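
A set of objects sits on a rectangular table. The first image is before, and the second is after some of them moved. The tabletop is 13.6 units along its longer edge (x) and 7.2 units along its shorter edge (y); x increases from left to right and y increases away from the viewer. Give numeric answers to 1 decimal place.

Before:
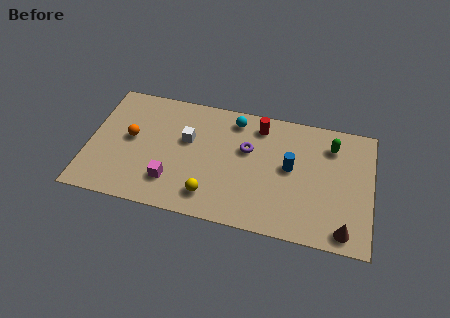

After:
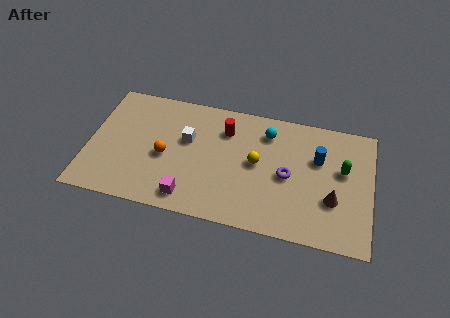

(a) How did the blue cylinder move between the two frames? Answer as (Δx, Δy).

(1.3, 0.8)

From the two frames, the blue cylinder sits at roughly (9.7, 3.9) before and (11.0, 4.7) after.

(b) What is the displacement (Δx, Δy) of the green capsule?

(0.6, -1.3)

The green capsule was at about (11.6, 5.6) and moved to about (12.2, 4.3).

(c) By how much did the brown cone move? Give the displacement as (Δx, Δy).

(-0.6, 1.6)

The brown cone started near (12.4, 0.9) and ended near (11.8, 2.5).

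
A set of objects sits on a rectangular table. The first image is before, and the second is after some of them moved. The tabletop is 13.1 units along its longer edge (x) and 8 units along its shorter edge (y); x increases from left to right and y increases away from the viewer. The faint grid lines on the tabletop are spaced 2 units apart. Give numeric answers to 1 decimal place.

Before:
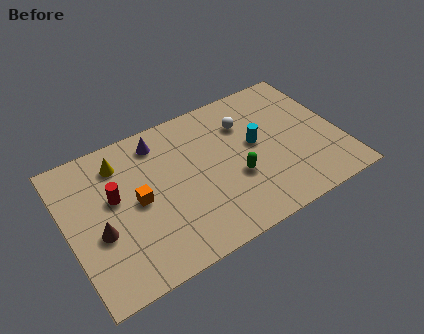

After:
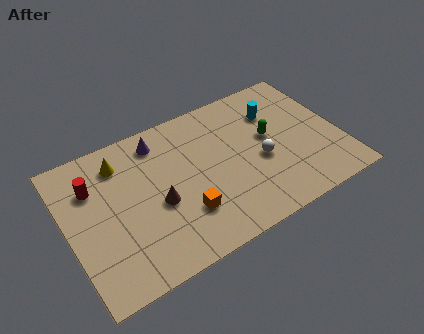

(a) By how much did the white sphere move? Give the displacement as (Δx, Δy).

(0.4, -2.4)

The white sphere was at about (8.8, 5.8) and moved to about (9.2, 3.4).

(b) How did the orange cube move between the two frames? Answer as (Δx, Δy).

(2.0, -1.7)

The orange cube started near (3.3, 4.0) and ended near (5.3, 2.3).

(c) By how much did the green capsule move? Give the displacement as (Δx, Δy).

(1.9, 1.5)

The green capsule started near (7.9, 3.0) and ended near (9.8, 4.5).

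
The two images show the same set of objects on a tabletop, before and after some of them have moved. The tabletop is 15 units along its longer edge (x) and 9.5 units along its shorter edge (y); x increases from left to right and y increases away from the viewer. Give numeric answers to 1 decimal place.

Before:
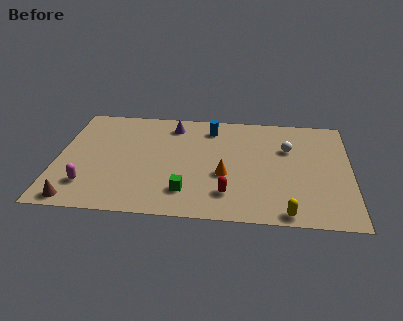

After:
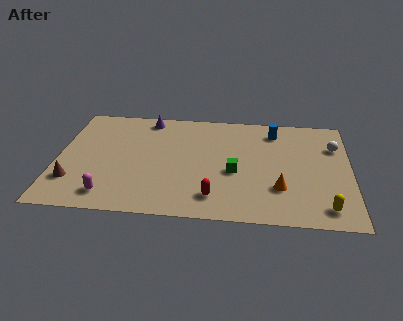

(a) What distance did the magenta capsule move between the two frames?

1.3

From (1.7, 2.2) to (2.8, 1.5), the magenta capsule covered √(1.1² + 0.7²) ≈ 1.3 units.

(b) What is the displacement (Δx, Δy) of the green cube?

(2.4, 1.9)

The green cube was at about (6.7, 2.1) and moved to about (9.1, 4.0).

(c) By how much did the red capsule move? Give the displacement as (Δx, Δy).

(-0.7, -0.3)

The red capsule started near (8.8, 2.1) and ended near (8.1, 1.8).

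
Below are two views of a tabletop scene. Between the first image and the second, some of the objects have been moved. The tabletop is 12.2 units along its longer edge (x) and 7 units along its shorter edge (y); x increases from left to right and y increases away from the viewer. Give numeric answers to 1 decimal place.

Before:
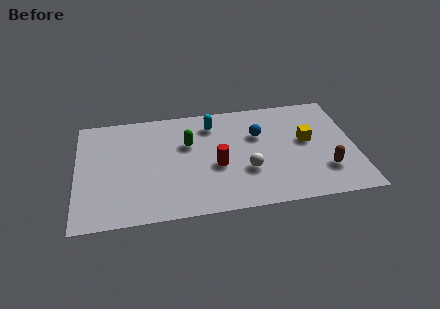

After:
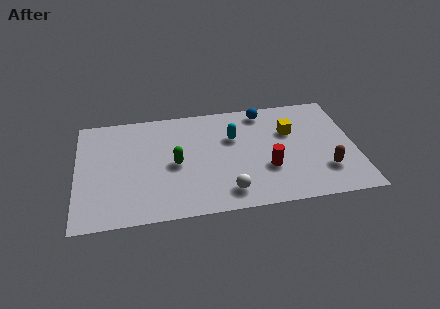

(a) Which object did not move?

the brown capsule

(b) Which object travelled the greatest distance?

the red cylinder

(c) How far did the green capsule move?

1.3

From (4.9, 4.5) to (4.3, 3.3), the green capsule covered √(0.6² + 1.2²) ≈ 1.3 units.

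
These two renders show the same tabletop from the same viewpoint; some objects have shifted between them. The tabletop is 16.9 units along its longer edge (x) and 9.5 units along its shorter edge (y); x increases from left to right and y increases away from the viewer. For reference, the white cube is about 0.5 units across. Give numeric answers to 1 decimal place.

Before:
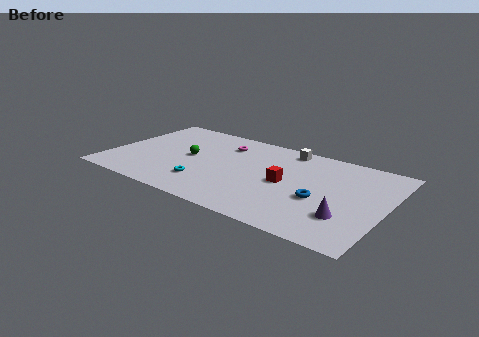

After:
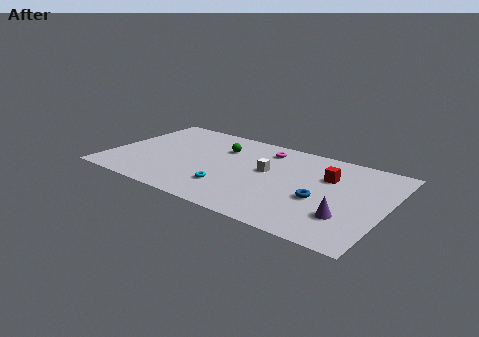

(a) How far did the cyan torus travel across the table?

1.5

From (6.2, 2.4) to (7.7, 2.5), the cyan torus covered √(1.5² + 0.1²) ≈ 1.5 units.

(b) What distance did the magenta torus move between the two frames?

2.5

The magenta torus moved from about (6.6, 7.3) to (9.1, 7.8), a distance of √(2.5² + 0.5²) ≈ 2.5.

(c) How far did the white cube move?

3.1

The white cube was near (10.4, 8.4) before and (9.6, 5.4) after, so it travelled √(0.8² + 3.0²) ≈ 3.1 units.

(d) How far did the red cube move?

2.9

The red cube was near (10.9, 4.6) before and (13.2, 6.4) after, so it travelled √(2.3² + 1.8²) ≈ 2.9 units.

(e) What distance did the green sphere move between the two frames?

2.5

From (4.8, 4.9) to (6.5, 6.8), the green sphere covered √(1.7² + 1.9²) ≈ 2.5 units.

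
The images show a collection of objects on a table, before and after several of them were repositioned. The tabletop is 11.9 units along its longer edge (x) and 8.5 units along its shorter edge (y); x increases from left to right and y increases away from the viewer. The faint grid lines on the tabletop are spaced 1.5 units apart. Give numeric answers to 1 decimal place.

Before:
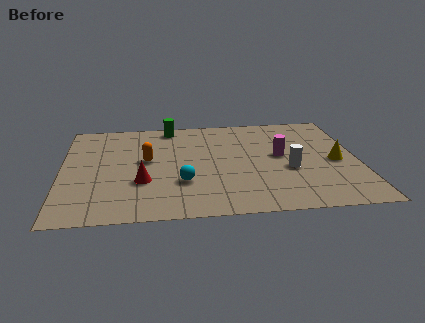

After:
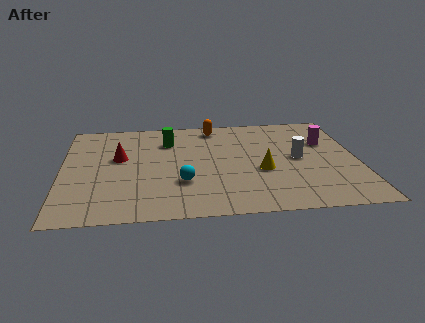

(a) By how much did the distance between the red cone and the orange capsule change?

+2.8

The distance was about 1.8 in the first image and 4.6 in the second, so they moved 2.8 units further apart.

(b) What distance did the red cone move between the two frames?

2.3

From (3.2, 2.9) to (2.3, 5.0), the red cone covered √(0.9² + 2.1²) ≈ 2.3 units.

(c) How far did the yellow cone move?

3.0

From (11.0, 3.9) to (8.0, 3.4), the yellow cone covered √(3.0² + 0.5²) ≈ 3.0 units.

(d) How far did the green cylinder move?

1.3

The green cylinder moved from about (4.4, 7.6) to (4.3, 6.3), a distance of √(0.1² + 1.3²) ≈ 1.3.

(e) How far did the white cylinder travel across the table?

1.0

From (9.1, 3.4) to (9.5, 4.3), the white cylinder covered √(0.4² + 0.9²) ≈ 1.0 units.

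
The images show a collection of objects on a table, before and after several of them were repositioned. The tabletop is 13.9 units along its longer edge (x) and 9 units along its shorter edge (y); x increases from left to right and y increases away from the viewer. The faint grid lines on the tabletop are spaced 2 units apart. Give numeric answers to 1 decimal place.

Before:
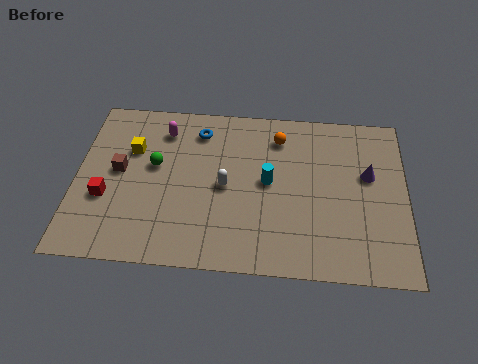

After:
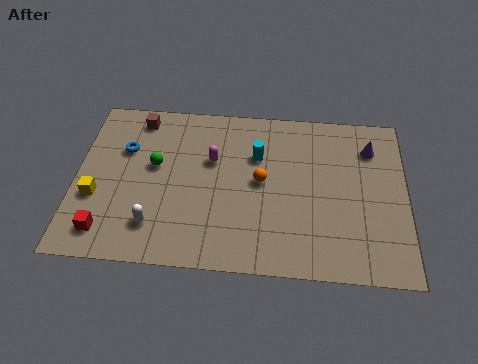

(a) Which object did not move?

the green sphere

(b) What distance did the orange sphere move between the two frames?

2.6

From (8.5, 7.2) to (7.8, 4.7), the orange sphere covered √(0.7² + 2.5²) ≈ 2.6 units.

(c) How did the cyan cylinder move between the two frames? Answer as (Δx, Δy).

(-0.5, 1.4)

From the two frames, the cyan cylinder sits at roughly (8.1, 4.7) before and (7.6, 6.1) after.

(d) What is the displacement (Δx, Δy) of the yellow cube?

(-1.4, -2.7)

The yellow cube was at about (2.3, 6.0) and moved to about (0.9, 3.3).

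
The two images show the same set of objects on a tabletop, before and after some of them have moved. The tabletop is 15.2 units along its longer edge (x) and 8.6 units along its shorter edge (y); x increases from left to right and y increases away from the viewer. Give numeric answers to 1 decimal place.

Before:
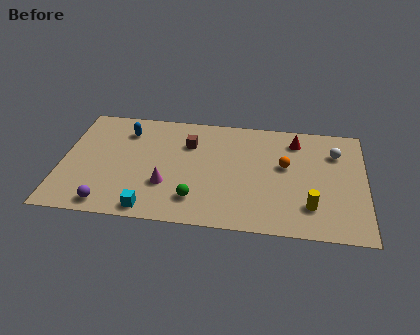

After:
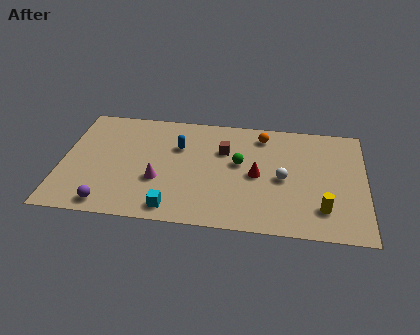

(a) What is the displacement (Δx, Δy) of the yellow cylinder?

(0.6, -0.1)

The yellow cylinder was at about (12.5, 2.1) and moved to about (13.1, 2.0).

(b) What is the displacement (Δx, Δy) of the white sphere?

(-2.6, -2.3)

The white sphere started near (13.7, 6.3) and ended near (11.1, 4.0).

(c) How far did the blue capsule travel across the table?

2.8

The blue capsule was near (3.1, 6.7) before and (5.8, 5.8) after, so it travelled √(2.7² + 0.9²) ≈ 2.8 units.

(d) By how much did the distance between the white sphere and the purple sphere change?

-3.3

Before: roughly 12.4 units apart; after: 9.1. That's 3.3 units closer together.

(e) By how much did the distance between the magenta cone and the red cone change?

-2.7

They were about 7.7 units apart before and 5.0 after — 2.7 units closer together.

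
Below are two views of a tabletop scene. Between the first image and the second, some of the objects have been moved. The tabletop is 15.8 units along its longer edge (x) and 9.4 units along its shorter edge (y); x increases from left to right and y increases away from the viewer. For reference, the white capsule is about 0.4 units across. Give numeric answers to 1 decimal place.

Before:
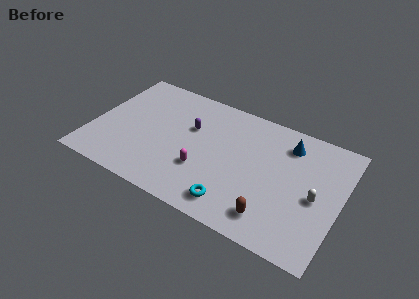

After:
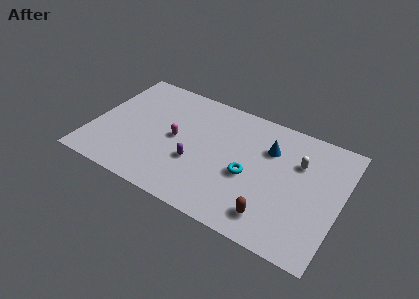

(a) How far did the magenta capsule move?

2.6

The magenta capsule moved from about (7.3, 3.1) to (5.3, 4.7), a distance of √(2.0² + 1.6²) ≈ 2.6.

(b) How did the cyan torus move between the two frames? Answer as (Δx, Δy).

(0.6, 2.5)

The cyan torus started near (9.5, 1.5) and ended near (10.1, 4.0).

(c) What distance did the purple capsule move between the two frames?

2.7

From (6.1, 6.0) to (6.8, 3.4), the purple capsule covered √(0.7² + 2.6²) ≈ 2.7 units.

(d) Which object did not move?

the brown capsule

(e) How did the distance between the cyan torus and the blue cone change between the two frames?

-3.8

The distance was about 6.6 in the first image and 2.8 in the second, so they moved 3.8 units closer together.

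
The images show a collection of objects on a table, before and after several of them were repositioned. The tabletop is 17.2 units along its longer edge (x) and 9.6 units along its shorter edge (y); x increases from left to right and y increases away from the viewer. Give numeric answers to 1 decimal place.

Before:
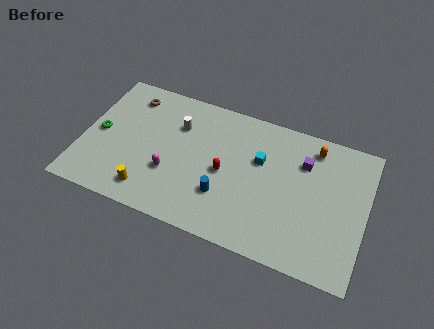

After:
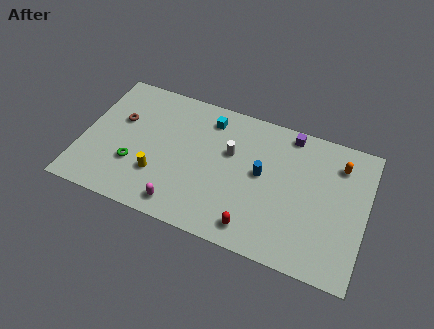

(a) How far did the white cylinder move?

3.4

The white cylinder was near (5.6, 6.8) before and (8.9, 6.0) after, so it travelled √(3.3² + 0.8²) ≈ 3.4 units.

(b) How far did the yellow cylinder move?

1.4

The yellow cylinder was near (4.4, 1.6) before and (4.8, 2.9) after, so it travelled √(0.4² + 1.3²) ≈ 1.4 units.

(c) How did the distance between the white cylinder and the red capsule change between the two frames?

+1.1

They were about 3.9 units apart before and 5.0 after — 1.1 units further apart.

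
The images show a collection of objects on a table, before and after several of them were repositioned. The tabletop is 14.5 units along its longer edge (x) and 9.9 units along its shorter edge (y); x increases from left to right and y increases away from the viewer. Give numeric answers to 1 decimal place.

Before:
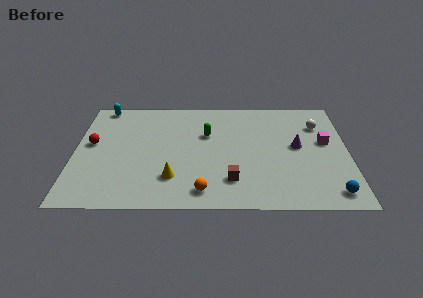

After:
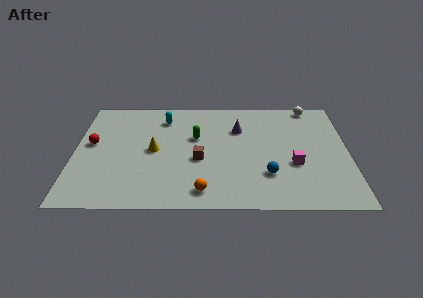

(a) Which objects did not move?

the orange sphere and the red sphere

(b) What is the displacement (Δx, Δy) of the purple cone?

(-3.1, 1.6)

The purple cone started near (11.8, 5.3) and ended near (8.7, 6.9).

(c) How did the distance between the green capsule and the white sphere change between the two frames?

+0.8

Before: roughly 6.1 units apart; after: 6.9. That's 0.8 units further apart.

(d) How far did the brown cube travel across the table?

2.5

From (8.3, 2.3) to (6.6, 4.1), the brown cube covered √(1.7² + 1.8²) ≈ 2.5 units.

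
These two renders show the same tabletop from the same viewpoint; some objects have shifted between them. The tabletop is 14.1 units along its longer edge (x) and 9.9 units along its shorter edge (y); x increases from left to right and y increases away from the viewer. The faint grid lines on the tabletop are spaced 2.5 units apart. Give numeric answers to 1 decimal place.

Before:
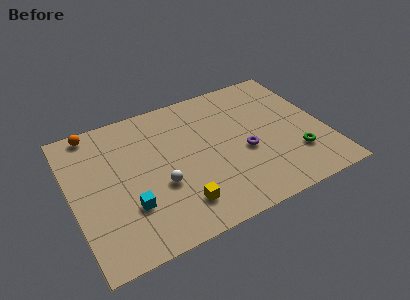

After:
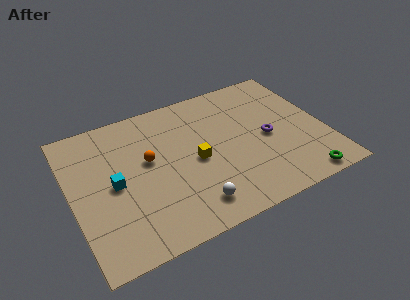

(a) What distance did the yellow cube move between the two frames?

2.9

From (5.5, 2.0) to (6.8, 4.6), the yellow cube covered √(1.3² + 2.6²) ≈ 2.9 units.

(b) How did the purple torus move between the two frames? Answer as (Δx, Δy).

(1.4, 0.5)

The purple torus started near (9.5, 4.1) and ended near (10.9, 4.6).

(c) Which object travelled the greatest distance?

the orange sphere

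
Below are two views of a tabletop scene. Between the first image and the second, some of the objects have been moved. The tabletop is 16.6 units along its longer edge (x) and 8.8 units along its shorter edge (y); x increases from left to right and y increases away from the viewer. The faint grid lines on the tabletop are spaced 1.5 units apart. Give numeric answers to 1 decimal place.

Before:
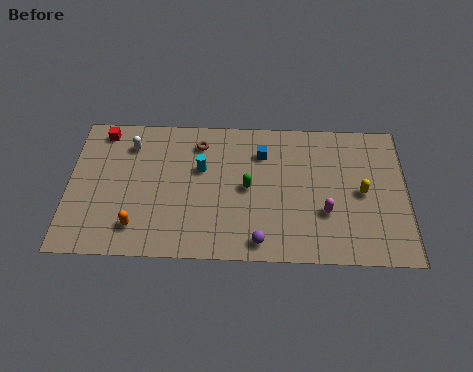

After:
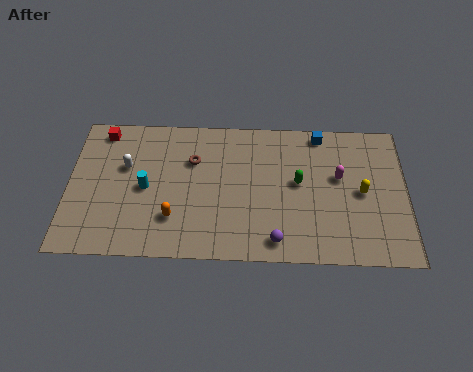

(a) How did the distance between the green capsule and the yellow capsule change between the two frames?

-2.5

Before: roughly 5.6 units apart; after: 3.1. That's 2.5 units closer together.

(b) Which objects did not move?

the yellow capsule and the red cube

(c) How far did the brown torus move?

1.1

From (6.4, 7.1) to (6.1, 6.0), the brown torus covered √(0.3² + 1.1²) ≈ 1.1 units.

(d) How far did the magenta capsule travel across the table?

2.3

From (12.6, 3.0) to (13.3, 5.2), the magenta capsule covered √(0.7² + 2.2²) ≈ 2.3 units.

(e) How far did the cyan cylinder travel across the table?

3.0

From (6.5, 5.5) to (3.8, 4.2), the cyan cylinder covered √(2.7² + 1.3²) ≈ 3.0 units.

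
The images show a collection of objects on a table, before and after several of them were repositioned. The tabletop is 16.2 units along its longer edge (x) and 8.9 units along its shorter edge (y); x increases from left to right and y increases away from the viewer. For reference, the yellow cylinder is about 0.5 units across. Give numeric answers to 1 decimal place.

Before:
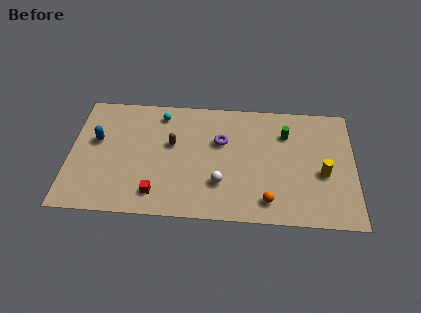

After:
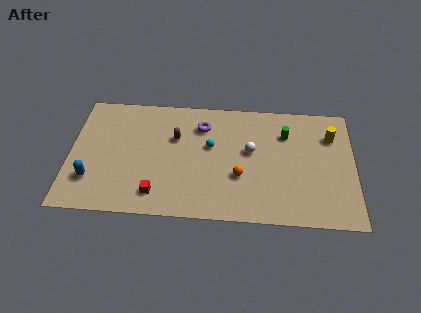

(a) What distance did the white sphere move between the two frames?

3.0

The white sphere moved from about (8.6, 2.6) to (10.3, 5.1), a distance of √(1.7² + 2.5²) ≈ 3.0.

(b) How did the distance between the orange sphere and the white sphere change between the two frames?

-0.9

The distance was about 2.9 in the first image and 2.0 in the second, so they moved 0.9 units closer together.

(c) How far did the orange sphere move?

2.3

From (11.3, 1.5) to (9.7, 3.2), the orange sphere covered √(1.6² + 1.7²) ≈ 2.3 units.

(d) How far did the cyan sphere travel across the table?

3.6

From (5.1, 7.5) to (8.0, 5.3), the cyan sphere covered √(2.9² + 2.2²) ≈ 3.6 units.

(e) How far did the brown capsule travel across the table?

0.5

From (5.8, 5.3) to (6.0, 5.8), the brown capsule covered √(0.2² + 0.5²) ≈ 0.5 units.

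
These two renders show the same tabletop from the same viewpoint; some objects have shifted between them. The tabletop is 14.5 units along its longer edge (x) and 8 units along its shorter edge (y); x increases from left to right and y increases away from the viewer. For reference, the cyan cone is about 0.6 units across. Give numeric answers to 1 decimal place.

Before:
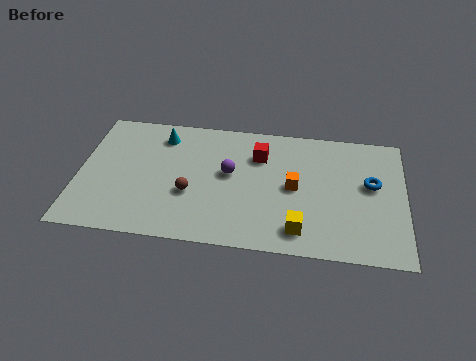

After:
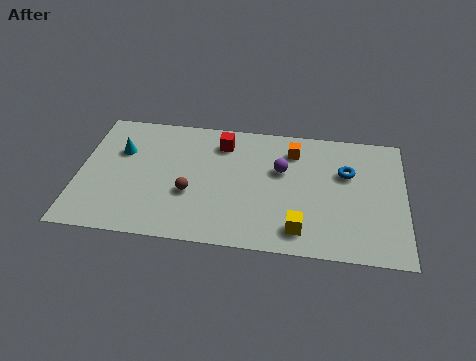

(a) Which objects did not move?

the brown sphere and the yellow cube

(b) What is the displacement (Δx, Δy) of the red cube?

(-1.7, 0.6)

The red cube was at about (8.0, 5.8) and moved to about (6.3, 6.4).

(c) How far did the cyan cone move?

2.2

From (3.6, 6.5) to (1.8, 5.3), the cyan cone covered √(1.8² + 1.2²) ≈ 2.2 units.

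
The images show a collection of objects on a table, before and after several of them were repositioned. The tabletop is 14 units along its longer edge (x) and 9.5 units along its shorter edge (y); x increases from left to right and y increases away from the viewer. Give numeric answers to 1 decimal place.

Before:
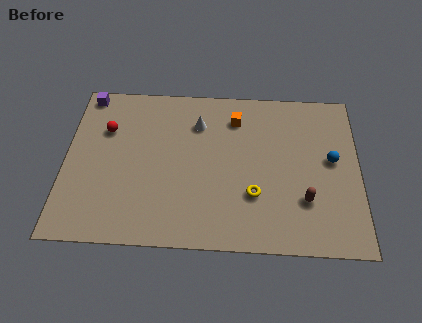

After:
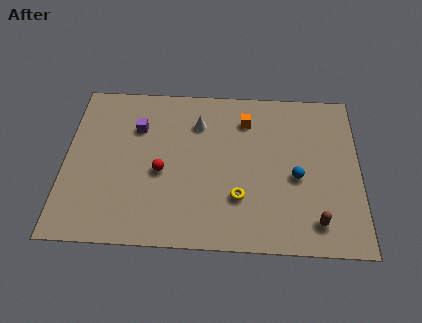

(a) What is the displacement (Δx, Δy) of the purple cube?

(2.5, -1.9)

From the two frames, the purple cube sits at roughly (0.9, 8.6) before and (3.4, 6.7) after.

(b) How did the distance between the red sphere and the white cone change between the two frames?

-1.0

They were about 4.4 units apart before and 3.4 after — 1.0 units closer together.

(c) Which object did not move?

the white cone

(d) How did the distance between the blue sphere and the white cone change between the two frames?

-1.1

The distance was about 6.7 in the first image and 5.6 in the second, so they moved 1.1 units closer together.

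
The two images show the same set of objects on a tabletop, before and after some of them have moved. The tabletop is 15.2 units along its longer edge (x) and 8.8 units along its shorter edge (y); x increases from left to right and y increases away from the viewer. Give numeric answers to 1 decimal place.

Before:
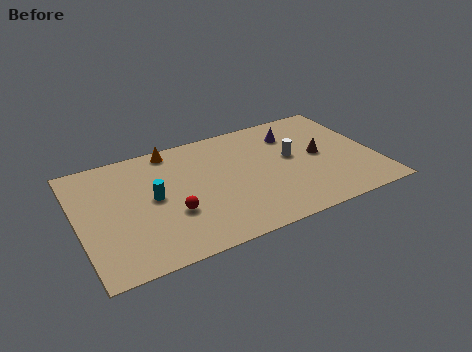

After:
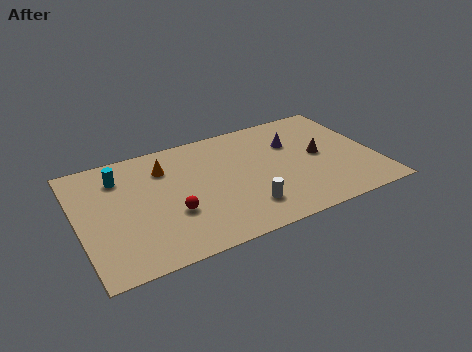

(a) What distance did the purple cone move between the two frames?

0.7

The purple cone was near (11.3, 6.7) before and (11.2, 6.0) after, so it travelled √(0.1² + 0.7²) ≈ 0.7 units.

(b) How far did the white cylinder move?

4.0

From (11.0, 4.9) to (8.2, 2.0), the white cylinder covered √(2.8² + 2.9²) ≈ 4.0 units.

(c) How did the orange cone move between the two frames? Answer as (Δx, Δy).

(-0.5, -1.3)

From the two frames, the orange cone sits at roughly (5.1, 7.9) before and (4.6, 6.6) after.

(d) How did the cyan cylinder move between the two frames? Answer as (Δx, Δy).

(-1.5, 2.2)

The cyan cylinder was at about (3.8, 4.6) and moved to about (2.3, 6.8).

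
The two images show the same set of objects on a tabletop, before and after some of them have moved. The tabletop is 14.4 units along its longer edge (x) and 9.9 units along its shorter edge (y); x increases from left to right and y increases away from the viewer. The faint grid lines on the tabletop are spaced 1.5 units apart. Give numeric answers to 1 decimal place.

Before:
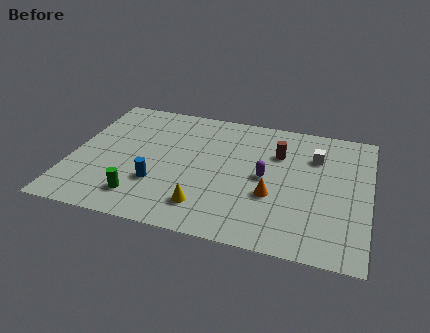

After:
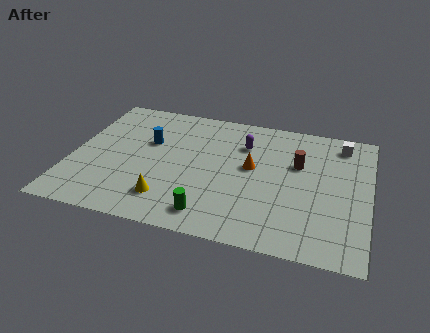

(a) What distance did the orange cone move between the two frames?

2.2

The orange cone moved from about (9.8, 3.6) to (8.7, 5.5), a distance of √(1.1² + 1.9²) ≈ 2.2.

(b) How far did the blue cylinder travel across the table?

3.2

From (4.3, 3.1) to (3.6, 6.2), the blue cylinder covered √(0.7² + 3.1²) ≈ 3.2 units.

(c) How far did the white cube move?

1.8

The white cube was near (11.7, 7.1) before and (12.9, 8.4) after, so it travelled √(1.2² + 1.3²) ≈ 1.8 units.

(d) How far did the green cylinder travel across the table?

3.4

The green cylinder was near (3.6, 1.9) before and (7.0, 1.5) after, so it travelled √(3.4² + 0.4²) ≈ 3.4 units.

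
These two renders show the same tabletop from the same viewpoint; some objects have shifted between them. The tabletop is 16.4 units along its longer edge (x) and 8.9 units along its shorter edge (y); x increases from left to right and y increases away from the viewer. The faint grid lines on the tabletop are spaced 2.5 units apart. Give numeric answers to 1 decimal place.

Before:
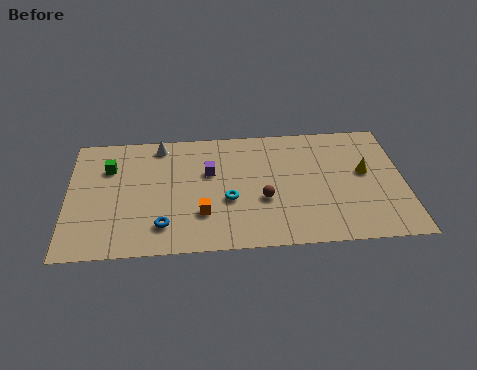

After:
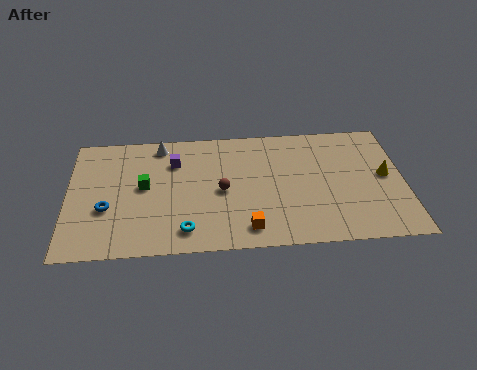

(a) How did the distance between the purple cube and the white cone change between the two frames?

-1.8

The distance was about 3.3 in the first image and 1.5 in the second, so they moved 1.8 units closer together.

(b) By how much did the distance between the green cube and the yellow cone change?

-0.8

Before: roughly 12.6 units apart; after: 11.8. That's 0.8 units closer together.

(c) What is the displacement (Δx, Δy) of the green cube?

(1.7, -1.5)

The green cube started near (2.0, 6.3) and ended near (3.7, 4.8).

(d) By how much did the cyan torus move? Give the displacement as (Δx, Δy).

(-2.1, -2.0)

From the two frames, the cyan torus sits at roughly (7.8, 3.5) before and (5.7, 1.5) after.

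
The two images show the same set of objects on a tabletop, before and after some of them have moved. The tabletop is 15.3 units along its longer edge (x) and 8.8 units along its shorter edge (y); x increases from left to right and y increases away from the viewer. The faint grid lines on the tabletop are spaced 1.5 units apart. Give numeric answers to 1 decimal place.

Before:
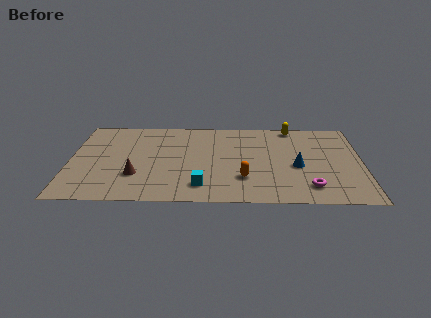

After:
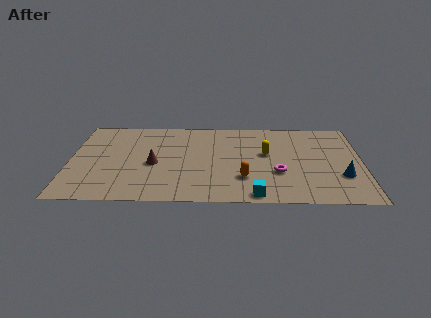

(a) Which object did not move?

the orange capsule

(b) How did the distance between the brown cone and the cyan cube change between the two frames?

+2.6

Before: roughly 3.5 units apart; after: 6.1. That's 2.6 units further apart.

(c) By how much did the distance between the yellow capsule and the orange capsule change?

-3.2

The distance was about 6.1 in the first image and 2.9 in the second, so they moved 3.2 units closer together.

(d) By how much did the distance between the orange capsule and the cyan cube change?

-0.5

The distance was about 2.3 in the first image and 1.8 in the second, so they moved 0.5 units closer together.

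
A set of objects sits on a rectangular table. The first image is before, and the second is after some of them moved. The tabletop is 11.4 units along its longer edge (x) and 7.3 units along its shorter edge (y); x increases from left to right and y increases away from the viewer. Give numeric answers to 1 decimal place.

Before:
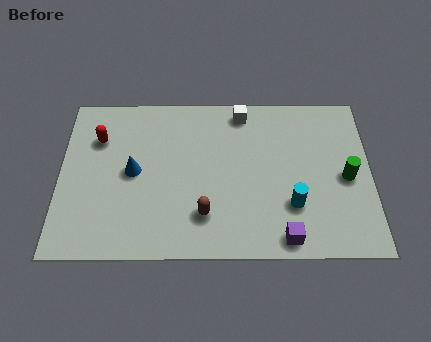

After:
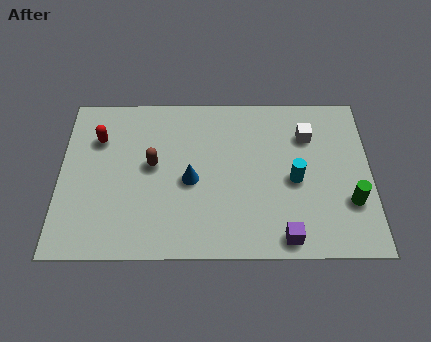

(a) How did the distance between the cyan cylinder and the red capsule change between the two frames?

-0.3

They were about 7.7 units apart before and 7.4 after — 0.3 units closer together.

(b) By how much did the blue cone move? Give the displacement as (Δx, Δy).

(2.1, -0.4)

The blue cone was at about (2.7, 3.7) and moved to about (4.8, 3.3).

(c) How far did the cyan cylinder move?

1.1

The cyan cylinder moved from about (8.5, 2.2) to (8.6, 3.3), a distance of √(0.1² + 1.1²) ≈ 1.1.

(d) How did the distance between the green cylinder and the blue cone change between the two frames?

-1.9

Before: roughly 7.8 units apart; after: 5.9. That's 1.9 units closer together.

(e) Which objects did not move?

the purple cube and the red capsule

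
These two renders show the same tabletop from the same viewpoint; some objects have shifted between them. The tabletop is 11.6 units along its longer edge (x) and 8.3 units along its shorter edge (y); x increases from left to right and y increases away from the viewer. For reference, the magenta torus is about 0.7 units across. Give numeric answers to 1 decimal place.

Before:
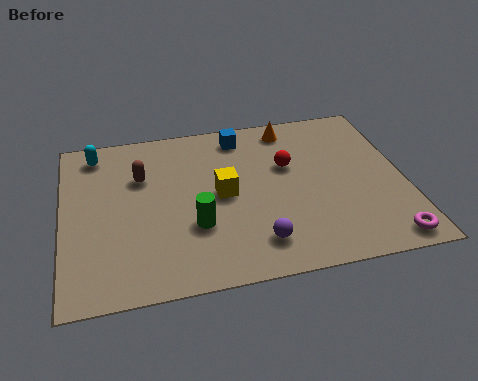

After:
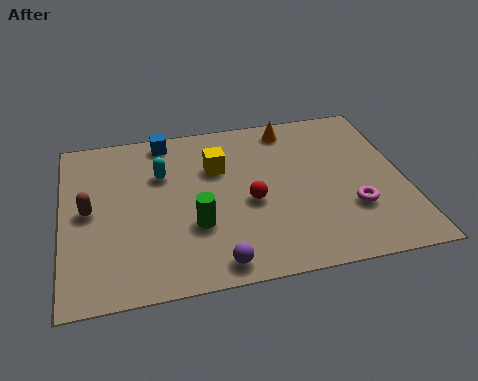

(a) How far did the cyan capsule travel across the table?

2.7

From (1.2, 7.1) to (3.4, 5.6), the cyan capsule covered √(2.2² + 1.5²) ≈ 2.7 units.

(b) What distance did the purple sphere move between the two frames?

1.6

From (6.4, 1.6) to (5.0, 0.9), the purple sphere covered √(1.4² + 0.7²) ≈ 1.6 units.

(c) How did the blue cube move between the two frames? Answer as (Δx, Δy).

(-2.6, 0.3)

The blue cube was at about (6.2, 7.1) and moved to about (3.6, 7.4).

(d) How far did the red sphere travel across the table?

2.1

The red sphere was near (7.7, 5.2) before and (6.3, 3.6) after, so it travelled √(1.4² + 1.6²) ≈ 2.1 units.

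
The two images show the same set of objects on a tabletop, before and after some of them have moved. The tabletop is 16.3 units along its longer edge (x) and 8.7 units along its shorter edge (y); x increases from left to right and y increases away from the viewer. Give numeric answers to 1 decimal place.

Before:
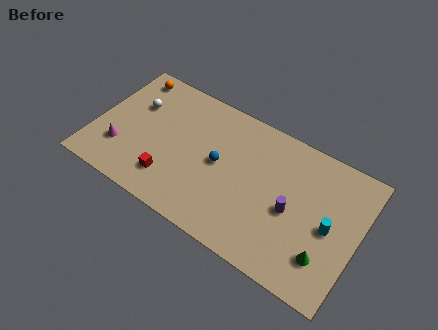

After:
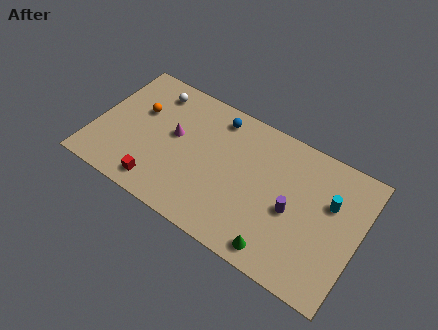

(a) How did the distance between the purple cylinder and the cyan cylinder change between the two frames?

+0.4

They were about 2.3 units apart before and 2.7 after — 0.4 units further apart.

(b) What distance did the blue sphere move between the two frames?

3.0

From (7.7, 4.5) to (7.1, 7.4), the blue sphere covered √(0.6² + 2.9²) ≈ 3.0 units.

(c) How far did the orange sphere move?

2.3

The orange sphere moved from about (1.5, 7.6) to (2.5, 5.5), a distance of √(1.0² + 2.1²) ≈ 2.3.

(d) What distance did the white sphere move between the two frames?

1.7

From (2.2, 5.8) to (3.1, 7.2), the white sphere covered √(0.9² + 1.4²) ≈ 1.7 units.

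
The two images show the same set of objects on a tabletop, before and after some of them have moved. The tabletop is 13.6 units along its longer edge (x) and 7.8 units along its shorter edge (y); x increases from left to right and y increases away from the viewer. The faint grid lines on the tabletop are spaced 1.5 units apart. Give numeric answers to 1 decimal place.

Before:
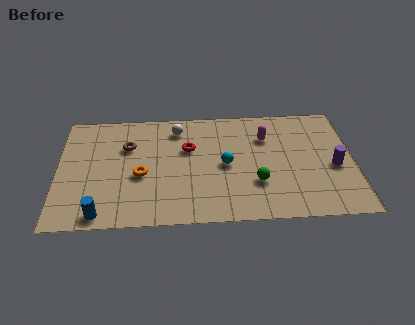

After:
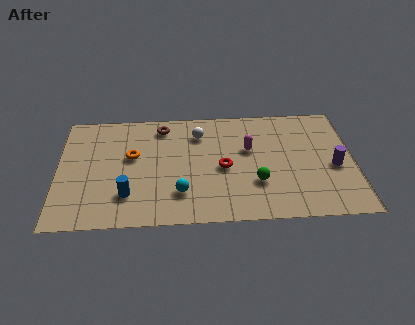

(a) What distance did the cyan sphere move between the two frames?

2.8

From (7.7, 3.8) to (5.6, 2.0), the cyan sphere covered √(2.1² + 1.8²) ≈ 2.8 units.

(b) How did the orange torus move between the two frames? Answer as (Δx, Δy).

(-0.4, 1.3)

The orange torus started near (3.8, 3.3) and ended near (3.4, 4.6).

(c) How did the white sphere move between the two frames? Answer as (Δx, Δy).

(1.0, -0.4)

From the two frames, the white sphere sits at roughly (5.5, 6.4) before and (6.5, 6.0) after.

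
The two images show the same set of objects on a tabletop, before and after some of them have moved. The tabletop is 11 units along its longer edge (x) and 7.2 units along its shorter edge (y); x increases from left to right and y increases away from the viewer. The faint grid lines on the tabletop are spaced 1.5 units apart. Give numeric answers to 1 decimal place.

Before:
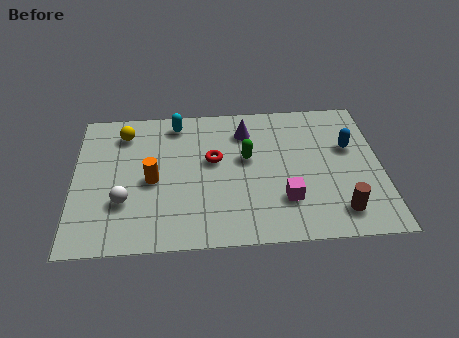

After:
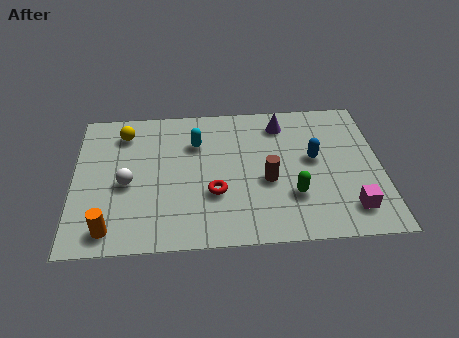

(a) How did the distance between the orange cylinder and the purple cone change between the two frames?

+3.8

Before: roughly 4.1 units apart; after: 7.9. That's 3.8 units further apart.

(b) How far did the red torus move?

1.7

From (5.0, 4.2) to (5.0, 2.5), the red torus covered √(0.0² + 1.7²) ≈ 1.7 units.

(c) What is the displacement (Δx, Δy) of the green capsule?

(1.6, -2.0)

The green capsule started near (6.2, 4.2) and ended near (7.8, 2.2).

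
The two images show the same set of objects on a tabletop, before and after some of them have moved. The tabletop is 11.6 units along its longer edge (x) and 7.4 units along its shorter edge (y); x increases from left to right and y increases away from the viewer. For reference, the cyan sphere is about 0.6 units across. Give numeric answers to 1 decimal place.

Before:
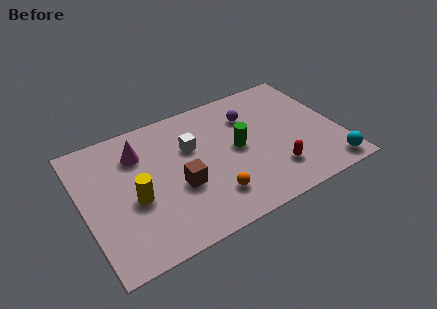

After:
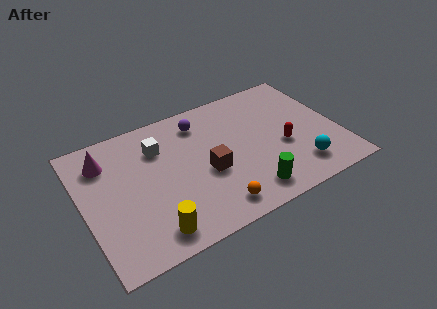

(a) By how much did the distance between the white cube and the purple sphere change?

-0.8

They were about 2.9 units apart before and 2.1 after — 0.8 units closer together.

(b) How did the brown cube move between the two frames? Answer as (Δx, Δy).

(1.3, 0.2)

The brown cube was at about (4.2, 2.9) and moved to about (5.5, 3.1).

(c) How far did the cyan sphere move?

1.4

The cyan sphere moved from about (10.8, 0.9) to (9.5, 1.5), a distance of √(1.3² + 0.6²) ≈ 1.4.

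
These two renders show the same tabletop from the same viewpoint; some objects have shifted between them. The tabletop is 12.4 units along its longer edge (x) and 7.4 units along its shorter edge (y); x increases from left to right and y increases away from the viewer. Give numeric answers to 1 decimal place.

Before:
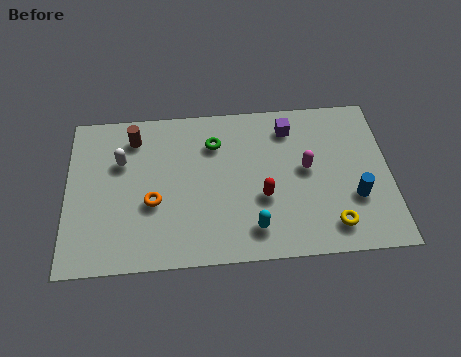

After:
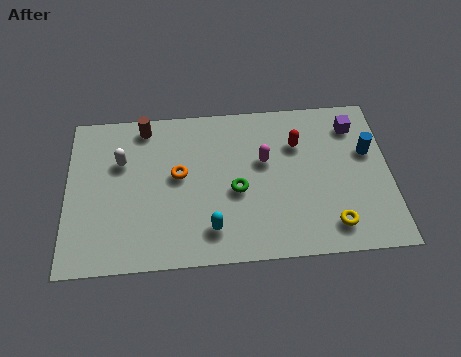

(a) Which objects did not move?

the yellow torus and the white capsule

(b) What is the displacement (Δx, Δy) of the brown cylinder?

(0.4, 0.5)

The brown cylinder started near (2.6, 6.0) and ended near (3.0, 6.5).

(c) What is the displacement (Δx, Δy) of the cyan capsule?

(-1.6, 0.1)

The cyan capsule started near (7.1, 1.4) and ended near (5.5, 1.5).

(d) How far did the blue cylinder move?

2.2

The blue cylinder was near (11.0, 2.5) before and (11.6, 4.6) after, so it travelled √(0.6² + 2.1²) ≈ 2.2 units.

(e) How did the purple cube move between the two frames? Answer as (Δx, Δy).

(2.5, -0.1)

The purple cube started near (8.6, 6.0) and ended near (11.1, 5.9).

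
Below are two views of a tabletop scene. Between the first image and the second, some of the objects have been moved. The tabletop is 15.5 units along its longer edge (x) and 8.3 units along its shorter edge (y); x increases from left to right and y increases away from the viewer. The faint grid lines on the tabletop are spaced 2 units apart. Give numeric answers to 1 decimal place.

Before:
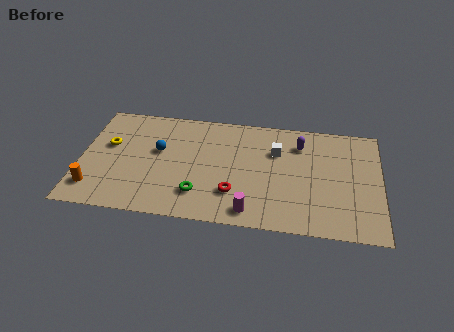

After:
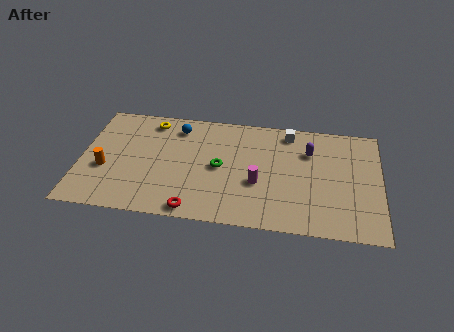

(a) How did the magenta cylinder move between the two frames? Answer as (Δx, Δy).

(0.3, 2.1)

The magenta cylinder started near (8.9, 1.1) and ended near (9.2, 3.2).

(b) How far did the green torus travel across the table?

2.3

The green torus moved from about (6.2, 2.0) to (7.2, 4.1), a distance of √(1.0² + 2.1²) ≈ 2.3.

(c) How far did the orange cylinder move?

1.6

The orange cylinder moved from about (0.8, 1.7) to (1.3, 3.2), a distance of √(0.5² + 1.5²) ≈ 1.6.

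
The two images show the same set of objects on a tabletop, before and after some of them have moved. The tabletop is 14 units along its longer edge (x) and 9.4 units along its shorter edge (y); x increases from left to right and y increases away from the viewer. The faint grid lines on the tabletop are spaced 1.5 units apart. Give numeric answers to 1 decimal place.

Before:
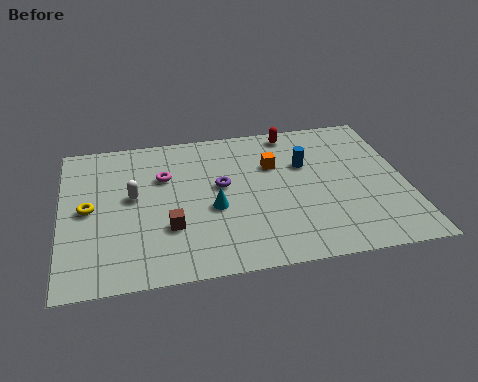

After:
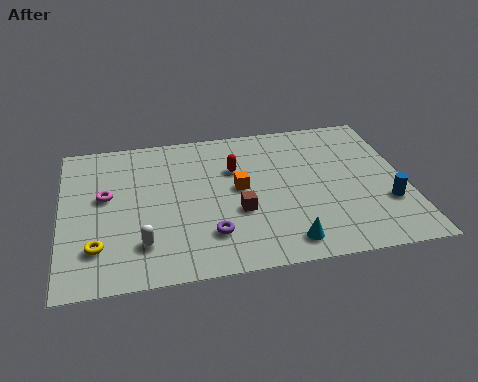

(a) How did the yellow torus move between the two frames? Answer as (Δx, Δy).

(0.3, -2.4)

The yellow torus started near (1.1, 4.7) and ended near (1.4, 2.3).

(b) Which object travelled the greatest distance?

the blue cylinder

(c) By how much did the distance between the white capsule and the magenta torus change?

+1.8

They were about 1.7 units apart before and 3.5 after — 1.8 units further apart.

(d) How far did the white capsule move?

3.0

The white capsule was near (2.9, 5.2) before and (3.2, 2.2) after, so it travelled √(0.3² + 3.0²) ≈ 3.0 units.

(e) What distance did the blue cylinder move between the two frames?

4.4

The blue cylinder moved from about (10.0, 6.1) to (13.1, 3.0), a distance of √(3.1² + 3.1²) ≈ 4.4.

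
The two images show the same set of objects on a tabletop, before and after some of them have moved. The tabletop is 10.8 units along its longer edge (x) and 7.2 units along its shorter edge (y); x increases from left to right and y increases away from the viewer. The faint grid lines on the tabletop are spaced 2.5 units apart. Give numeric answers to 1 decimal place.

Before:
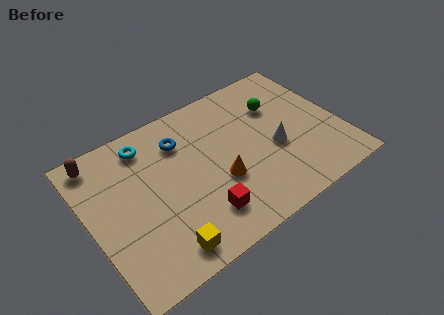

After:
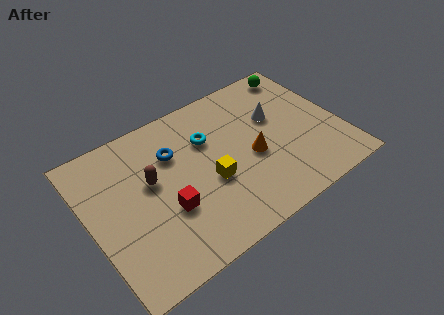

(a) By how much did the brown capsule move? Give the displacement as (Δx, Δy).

(1.9, -2.1)

From the two frames, the brown capsule sits at roughly (0.8, 6.3) before and (2.7, 4.2) after.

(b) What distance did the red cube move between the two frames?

1.6

The red cube was near (4.4, 1.6) before and (3.1, 2.6) after, so it travelled √(1.3² + 1.0²) ≈ 1.6 units.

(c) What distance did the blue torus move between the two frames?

0.6

From (4.2, 5.4) to (3.8, 5.0), the blue torus covered √(0.4² + 0.4²) ≈ 0.6 units.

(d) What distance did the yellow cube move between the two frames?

3.1

From (2.6, 1.0) to (5.0, 2.9), the yellow cube covered √(2.4² + 1.9²) ≈ 3.1 units.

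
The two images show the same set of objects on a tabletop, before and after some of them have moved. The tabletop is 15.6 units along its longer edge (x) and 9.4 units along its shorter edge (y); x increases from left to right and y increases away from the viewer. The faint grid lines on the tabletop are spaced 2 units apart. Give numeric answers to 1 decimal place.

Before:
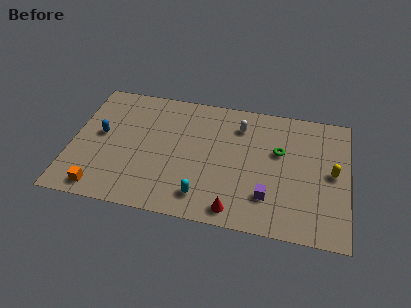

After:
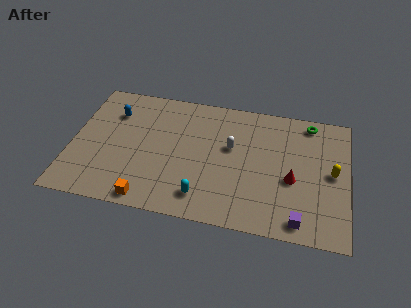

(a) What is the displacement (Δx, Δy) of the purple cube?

(1.8, -1.3)

The purple cube started near (11.2, 2.4) and ended near (13.0, 1.1).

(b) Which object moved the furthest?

the red cone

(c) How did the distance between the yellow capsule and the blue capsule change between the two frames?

-0.4

Before: roughly 13.1 units apart; after: 12.7. That's 0.4 units closer together.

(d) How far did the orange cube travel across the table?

2.7

The orange cube was near (1.9, 1.1) before and (4.6, 0.9) after, so it travelled √(2.7² + 0.2²) ≈ 2.7 units.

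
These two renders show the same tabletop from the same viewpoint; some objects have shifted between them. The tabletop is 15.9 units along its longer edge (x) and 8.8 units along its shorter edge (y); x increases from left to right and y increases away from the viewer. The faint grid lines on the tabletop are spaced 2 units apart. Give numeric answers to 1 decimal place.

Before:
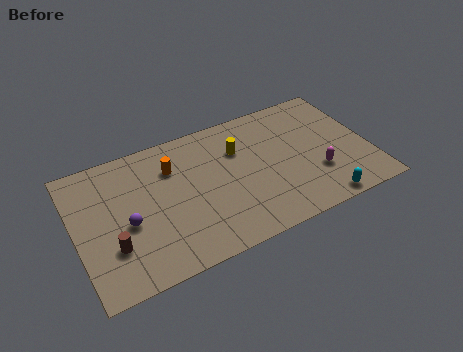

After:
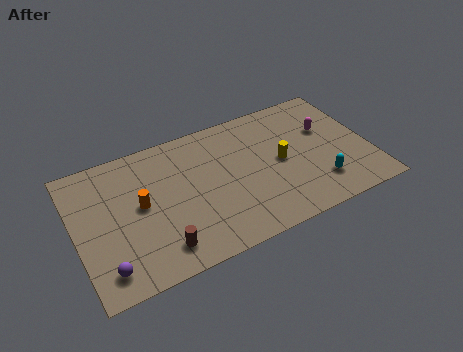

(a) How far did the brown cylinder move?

2.6

The brown cylinder moved from about (1.8, 2.7) to (4.2, 1.6), a distance of √(2.4² + 1.1²) ≈ 2.6.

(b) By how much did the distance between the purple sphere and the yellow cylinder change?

+3.5

Before: roughly 6.7 units apart; after: 10.2. That's 3.5 units further apart.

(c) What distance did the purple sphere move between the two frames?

2.7

The purple sphere was near (2.7, 3.8) before and (1.3, 1.5) after, so it travelled √(1.4² + 2.3²) ≈ 2.7 units.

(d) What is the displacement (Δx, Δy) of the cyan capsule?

(0.1, 1.3)

From the two frames, the cyan capsule sits at roughly (12.8, 0.8) before and (12.9, 2.1) after.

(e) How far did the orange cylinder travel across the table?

2.5

The orange cylinder was near (5.4, 6.4) before and (3.5, 4.7) after, so it travelled √(1.9² + 1.7²) ≈ 2.5 units.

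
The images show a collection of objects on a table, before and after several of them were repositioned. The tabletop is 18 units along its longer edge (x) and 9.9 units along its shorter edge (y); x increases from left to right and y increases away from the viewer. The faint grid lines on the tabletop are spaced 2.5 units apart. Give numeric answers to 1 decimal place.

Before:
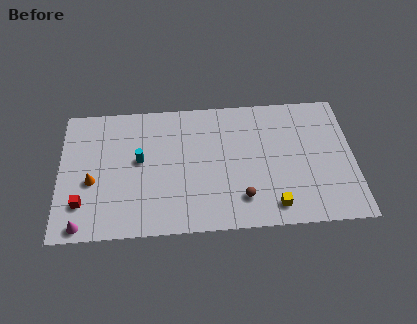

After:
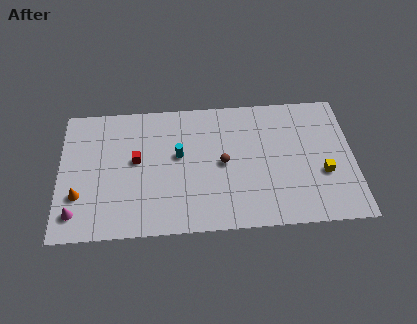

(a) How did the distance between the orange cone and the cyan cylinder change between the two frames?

+3.4

The distance was about 3.2 in the first image and 6.6 in the second, so they moved 3.4 units further apart.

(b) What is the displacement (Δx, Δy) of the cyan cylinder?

(2.4, 0.2)

The cyan cylinder started near (4.9, 5.5) and ended near (7.3, 5.7).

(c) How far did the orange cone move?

1.3

The orange cone moved from about (2.0, 4.1) to (1.2, 3.1), a distance of √(0.8² + 1.0²) ≈ 1.3.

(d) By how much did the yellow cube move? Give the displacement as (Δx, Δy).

(3.1, 2.2)

The yellow cube was at about (13.0, 1.5) and moved to about (16.1, 3.7).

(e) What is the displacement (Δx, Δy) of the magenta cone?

(-0.4, 0.9)

From the two frames, the magenta cone sits at roughly (1.4, 0.9) before and (1.0, 1.8) after.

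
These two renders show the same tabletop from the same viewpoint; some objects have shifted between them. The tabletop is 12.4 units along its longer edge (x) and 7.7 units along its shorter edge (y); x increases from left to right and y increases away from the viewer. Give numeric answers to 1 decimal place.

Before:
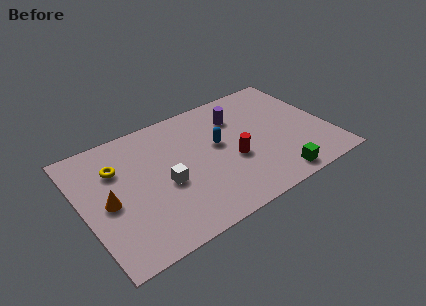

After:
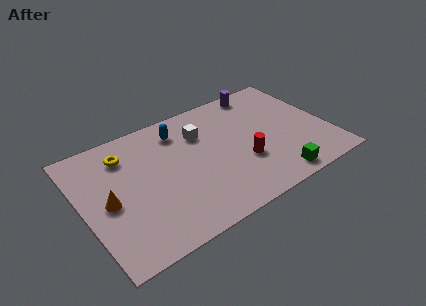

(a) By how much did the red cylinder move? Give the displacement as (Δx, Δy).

(0.5, -0.4)

From the two frames, the red cylinder sits at roughly (7.4, 3.1) before and (7.9, 2.7) after.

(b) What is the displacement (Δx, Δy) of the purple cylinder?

(1.5, 1.2)

From the two frames, the purple cylinder sits at roughly (8.1, 5.7) before and (9.6, 6.9) after.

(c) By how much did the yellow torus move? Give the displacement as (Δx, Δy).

(0.5, 0.6)

The yellow torus started near (1.9, 5.4) and ended near (2.4, 6.0).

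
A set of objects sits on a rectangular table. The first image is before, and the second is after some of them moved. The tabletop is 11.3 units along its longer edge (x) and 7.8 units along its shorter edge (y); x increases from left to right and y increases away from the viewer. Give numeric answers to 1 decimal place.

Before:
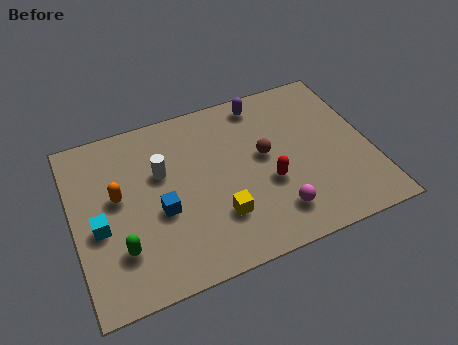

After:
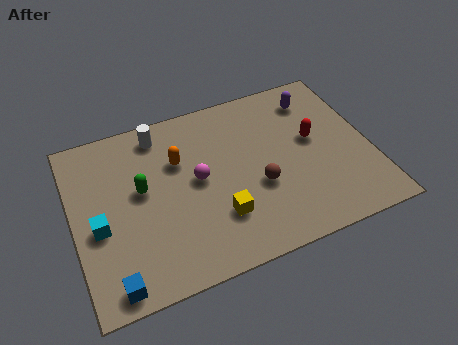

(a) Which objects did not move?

the yellow cube and the cyan cube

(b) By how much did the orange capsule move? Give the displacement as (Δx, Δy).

(2.4, 0.8)

From the two frames, the orange capsule sits at roughly (1.7, 4.4) before and (4.1, 5.2) after.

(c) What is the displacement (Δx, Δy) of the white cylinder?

(0.1, 1.8)

The white cylinder started near (3.4, 4.9) and ended near (3.5, 6.7).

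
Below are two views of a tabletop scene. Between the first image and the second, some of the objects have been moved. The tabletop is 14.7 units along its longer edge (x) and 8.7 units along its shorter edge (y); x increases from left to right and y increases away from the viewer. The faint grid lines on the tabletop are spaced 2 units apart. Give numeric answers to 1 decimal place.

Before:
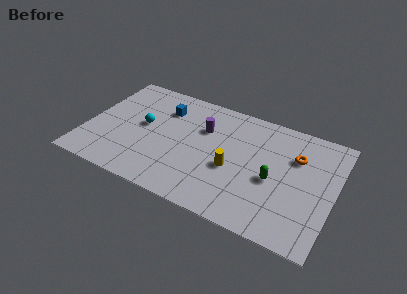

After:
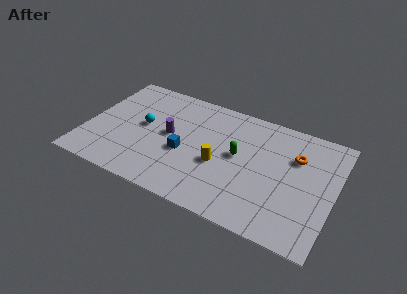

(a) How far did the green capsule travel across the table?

2.4

The green capsule moved from about (11.2, 3.8) to (9.0, 4.7), a distance of √(2.2² + 0.9²) ≈ 2.4.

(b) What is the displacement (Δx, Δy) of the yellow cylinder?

(-0.8, 0.0)

The yellow cylinder started near (8.8, 3.6) and ended near (8.0, 3.6).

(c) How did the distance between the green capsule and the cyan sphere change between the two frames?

-2.3

They were about 8.0 units apart before and 5.7 after — 2.3 units closer together.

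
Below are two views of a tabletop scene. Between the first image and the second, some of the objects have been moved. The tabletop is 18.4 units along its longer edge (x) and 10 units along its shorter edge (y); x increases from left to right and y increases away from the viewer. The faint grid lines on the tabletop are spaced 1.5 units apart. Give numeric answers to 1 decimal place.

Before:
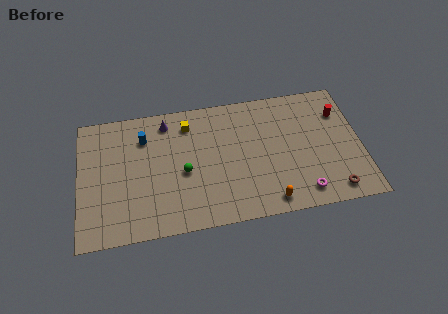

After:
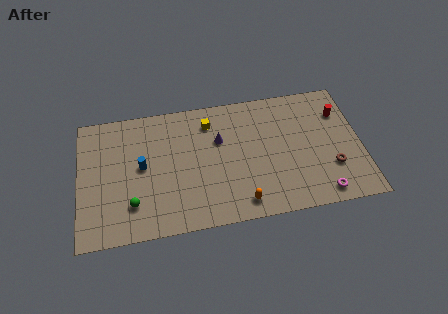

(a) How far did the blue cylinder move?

2.2

From (4.3, 7.5) to (4.1, 5.3), the blue cylinder covered √(0.2² + 2.2²) ≈ 2.2 units.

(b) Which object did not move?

the red cylinder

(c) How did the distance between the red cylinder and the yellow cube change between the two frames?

-1.4

Before: roughly 10.0 units apart; after: 8.6. That's 1.4 units closer together.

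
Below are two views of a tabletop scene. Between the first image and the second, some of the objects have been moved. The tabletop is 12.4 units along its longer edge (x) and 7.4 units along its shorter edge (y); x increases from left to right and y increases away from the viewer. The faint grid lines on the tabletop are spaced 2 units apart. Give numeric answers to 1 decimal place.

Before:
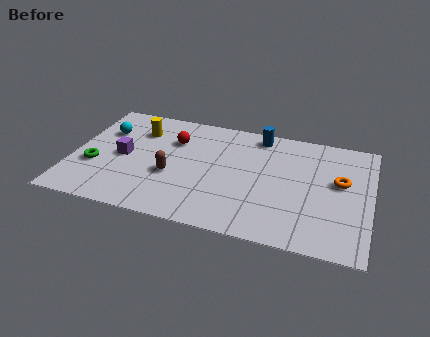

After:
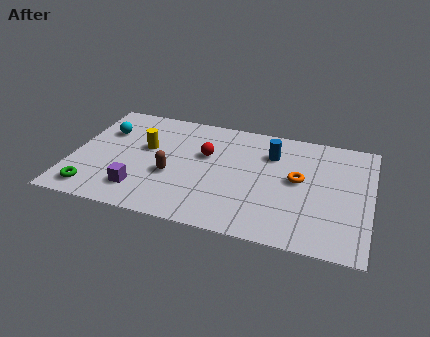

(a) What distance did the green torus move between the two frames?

1.6

From (1.0, 2.7) to (1.1, 1.1), the green torus covered √(0.1² + 1.6²) ≈ 1.6 units.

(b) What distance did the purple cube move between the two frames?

2.2

From (2.1, 3.6) to (3.0, 1.6), the purple cube covered √(0.9² + 2.0²) ≈ 2.2 units.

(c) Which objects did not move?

the cyan sphere and the brown capsule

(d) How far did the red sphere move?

1.5

The red sphere was near (4.1, 5.2) before and (5.5, 4.6) after, so it travelled √(1.4² + 0.6²) ≈ 1.5 units.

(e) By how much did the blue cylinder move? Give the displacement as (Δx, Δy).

(0.6, -1.1)

From the two frames, the blue cylinder sits at roughly (7.6, 6.5) before and (8.2, 5.4) after.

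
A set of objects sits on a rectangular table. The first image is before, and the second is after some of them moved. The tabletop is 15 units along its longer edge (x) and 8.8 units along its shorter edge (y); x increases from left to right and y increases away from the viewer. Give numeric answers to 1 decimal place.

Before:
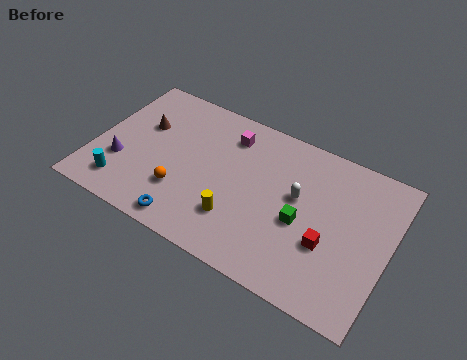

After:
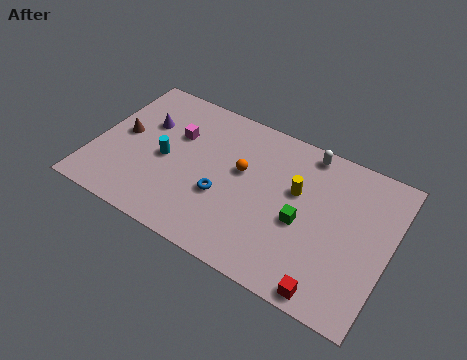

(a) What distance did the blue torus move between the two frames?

2.7

The blue torus moved from about (5.3, 1.0) to (6.7, 3.3), a distance of √(1.4² + 2.3²) ≈ 2.7.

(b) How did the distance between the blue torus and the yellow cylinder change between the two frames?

+1.4

They were about 2.7 units apart before and 4.1 after — 1.4 units further apart.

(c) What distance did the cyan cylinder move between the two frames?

3.1

The cyan cylinder was near (1.8, 1.6) before and (3.6, 4.1) after, so it travelled √(1.8² + 2.5²) ≈ 3.1 units.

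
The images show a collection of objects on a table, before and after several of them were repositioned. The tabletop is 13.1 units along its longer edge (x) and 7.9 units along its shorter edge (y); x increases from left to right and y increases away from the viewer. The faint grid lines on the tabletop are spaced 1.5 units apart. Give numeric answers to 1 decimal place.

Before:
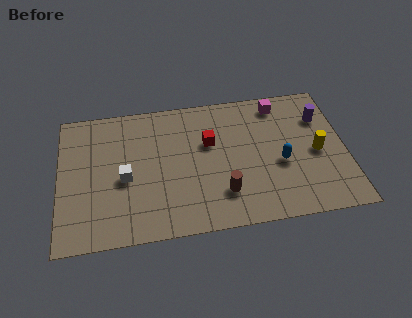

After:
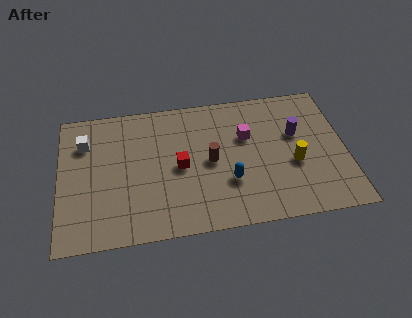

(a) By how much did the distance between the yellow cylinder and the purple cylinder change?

-0.3

The distance was about 2.0 in the first image and 1.7 in the second, so they moved 0.3 units closer together.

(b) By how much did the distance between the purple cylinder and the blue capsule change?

+0.8

They were about 3.1 units apart before and 3.9 after — 0.8 units further apart.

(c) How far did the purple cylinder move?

1.4

The purple cylinder moved from about (12.1, 5.7) to (10.9, 4.9), a distance of √(1.2² + 0.8²) ≈ 1.4.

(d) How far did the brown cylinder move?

2.0

The brown cylinder moved from about (7.4, 2.0) to (6.9, 3.9), a distance of √(0.5² + 1.9²) ≈ 2.0.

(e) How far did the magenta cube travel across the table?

2.3

From (10.2, 6.8) to (8.6, 5.1), the magenta cube covered √(1.6² + 1.7²) ≈ 2.3 units.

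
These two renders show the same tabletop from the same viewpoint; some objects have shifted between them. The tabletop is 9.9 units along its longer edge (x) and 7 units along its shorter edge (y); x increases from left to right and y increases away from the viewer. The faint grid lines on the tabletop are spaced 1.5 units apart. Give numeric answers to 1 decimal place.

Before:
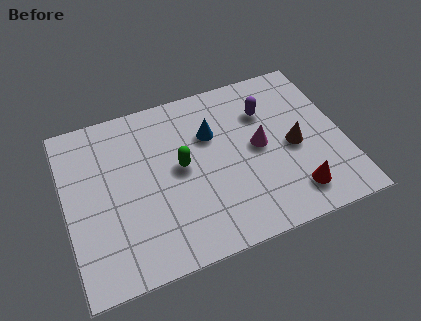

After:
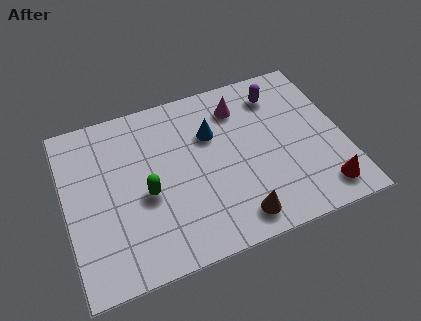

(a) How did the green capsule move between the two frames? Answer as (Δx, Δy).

(-1.3, -0.7)

The green capsule was at about (4.1, 3.7) and moved to about (2.8, 3.0).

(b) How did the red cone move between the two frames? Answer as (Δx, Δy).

(1.0, -0.2)

The red cone was at about (7.9, 1.3) and moved to about (8.9, 1.1).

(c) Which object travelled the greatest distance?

the brown cone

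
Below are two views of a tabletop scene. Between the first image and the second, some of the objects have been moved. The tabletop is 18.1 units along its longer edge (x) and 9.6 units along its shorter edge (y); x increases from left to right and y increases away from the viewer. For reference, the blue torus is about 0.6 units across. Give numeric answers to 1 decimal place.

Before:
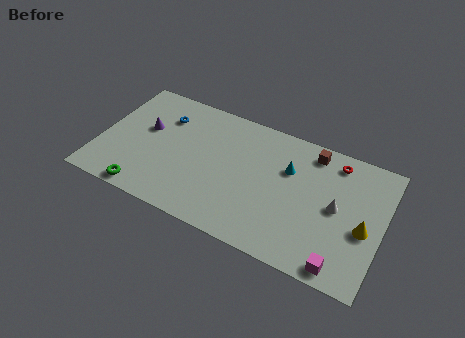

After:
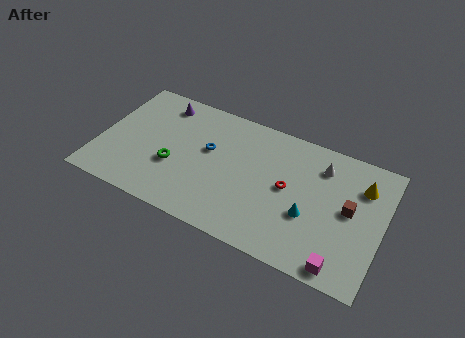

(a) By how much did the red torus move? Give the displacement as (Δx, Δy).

(-2.7, -3.2)

From the two frames, the red torus sits at roughly (14.8, 8.2) before and (12.1, 5.0) after.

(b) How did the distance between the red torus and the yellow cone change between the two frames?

+0.3

The distance was about 4.7 in the first image and 5.0 in the second, so they moved 0.3 units further apart.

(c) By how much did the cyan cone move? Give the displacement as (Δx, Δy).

(1.6, -2.8)

From the two frames, the cyan cone sits at roughly (12.0, 6.4) before and (13.6, 3.6) after.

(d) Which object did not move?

the magenta cube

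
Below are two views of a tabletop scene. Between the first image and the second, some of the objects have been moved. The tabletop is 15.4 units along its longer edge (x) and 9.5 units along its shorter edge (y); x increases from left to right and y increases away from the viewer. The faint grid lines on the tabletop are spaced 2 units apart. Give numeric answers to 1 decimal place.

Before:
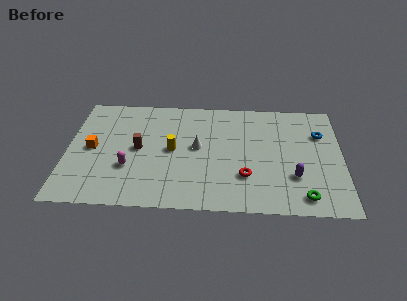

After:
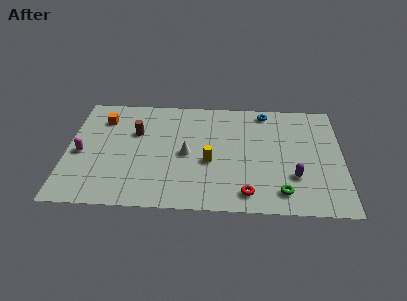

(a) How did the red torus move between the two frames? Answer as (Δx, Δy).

(0.1, -1.4)

The red torus started near (10.0, 2.8) and ended near (10.1, 1.4).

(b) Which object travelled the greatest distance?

the blue torus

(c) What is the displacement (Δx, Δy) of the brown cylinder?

(-0.2, 1.4)

The brown cylinder was at about (4.0, 4.8) and moved to about (3.8, 6.2).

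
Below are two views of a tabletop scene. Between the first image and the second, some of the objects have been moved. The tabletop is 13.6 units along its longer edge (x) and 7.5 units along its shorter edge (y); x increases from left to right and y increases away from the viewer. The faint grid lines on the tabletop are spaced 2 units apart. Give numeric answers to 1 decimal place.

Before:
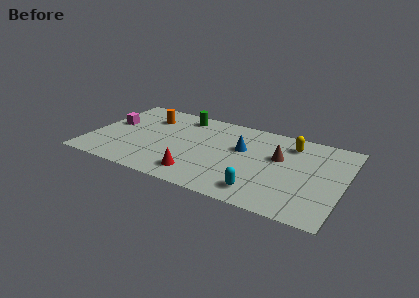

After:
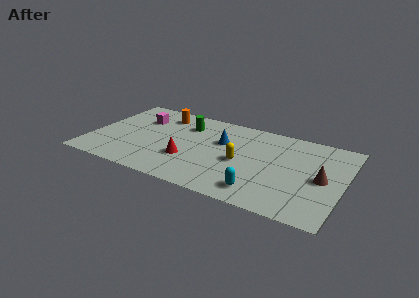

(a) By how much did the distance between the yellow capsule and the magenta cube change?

-3.6

Before: roughly 9.7 units apart; after: 6.1. That's 3.6 units closer together.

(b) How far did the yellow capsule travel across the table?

3.5

The yellow capsule moved from about (10.6, 6.0) to (8.2, 3.4), a distance of √(2.4² + 2.6²) ≈ 3.5.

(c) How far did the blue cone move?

1.1

The blue cone was near (8.1, 4.6) before and (7.0, 4.8) after, so it travelled √(1.1² + 0.2²) ≈ 1.1 units.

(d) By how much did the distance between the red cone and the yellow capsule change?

-3.5

The distance was about 6.4 in the first image and 2.9 in the second, so they moved 3.5 units closer together.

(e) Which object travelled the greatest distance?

the yellow capsule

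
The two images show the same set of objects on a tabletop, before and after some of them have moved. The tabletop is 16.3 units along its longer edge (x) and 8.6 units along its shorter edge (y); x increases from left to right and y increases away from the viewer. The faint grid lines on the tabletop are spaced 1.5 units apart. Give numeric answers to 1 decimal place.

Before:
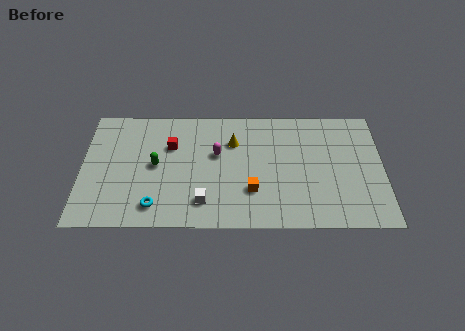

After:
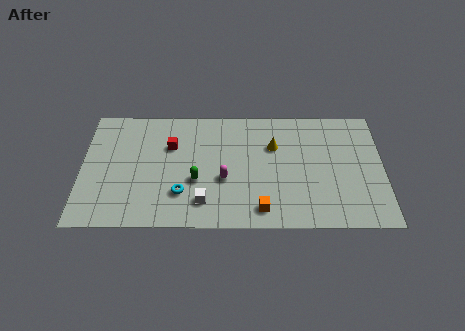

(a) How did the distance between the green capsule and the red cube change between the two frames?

+1.3

They were about 1.6 units apart before and 2.9 after — 1.3 units further apart.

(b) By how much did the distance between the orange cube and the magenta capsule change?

-0.3

They were about 3.2 units apart before and 2.9 after — 0.3 units closer together.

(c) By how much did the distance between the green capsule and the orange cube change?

-1.5

They were about 5.5 units apart before and 4.0 after — 1.5 units closer together.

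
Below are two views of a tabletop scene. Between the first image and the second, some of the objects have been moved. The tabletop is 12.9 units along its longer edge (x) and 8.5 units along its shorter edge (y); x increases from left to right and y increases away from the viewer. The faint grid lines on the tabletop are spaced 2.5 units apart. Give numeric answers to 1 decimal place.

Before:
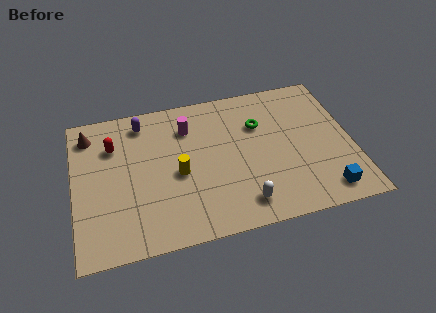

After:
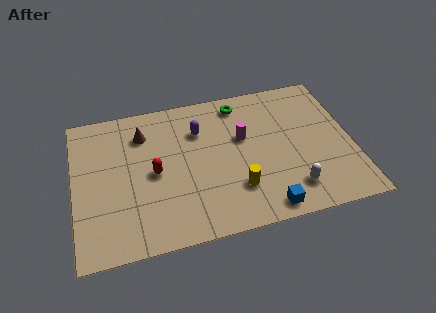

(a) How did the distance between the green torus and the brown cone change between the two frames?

-3.3

The distance was about 8.0 in the first image and 4.7 in the second, so they moved 3.3 units closer together.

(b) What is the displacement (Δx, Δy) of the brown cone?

(2.5, -0.5)

The brown cone started near (0.8, 7.0) and ended near (3.3, 6.5).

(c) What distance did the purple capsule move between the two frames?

2.8

The purple capsule moved from about (3.3, 7.2) to (5.9, 6.1), a distance of √(2.6² + 1.1²) ≈ 2.8.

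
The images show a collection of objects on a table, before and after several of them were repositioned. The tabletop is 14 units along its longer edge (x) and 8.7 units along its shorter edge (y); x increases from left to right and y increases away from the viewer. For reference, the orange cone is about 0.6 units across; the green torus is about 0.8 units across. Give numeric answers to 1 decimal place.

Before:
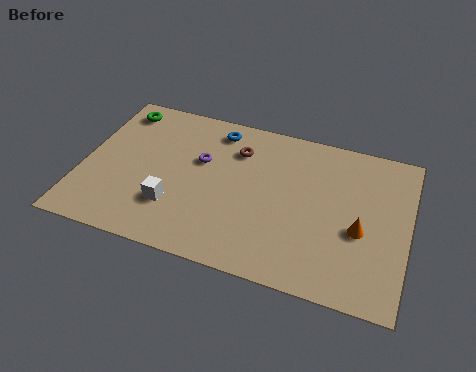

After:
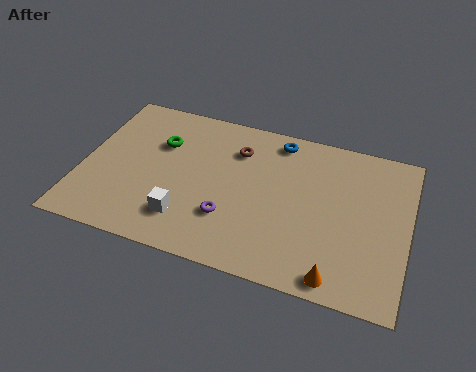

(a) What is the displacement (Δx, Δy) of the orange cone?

(-0.8, -2.7)

The orange cone was at about (12.0, 3.6) and moved to about (11.2, 0.9).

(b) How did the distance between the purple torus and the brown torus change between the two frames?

+2.0

The distance was about 1.9 in the first image and 3.9 in the second, so they moved 2.0 units further apart.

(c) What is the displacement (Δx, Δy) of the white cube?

(0.6, -0.5)

The white cube was at about (4.1, 2.5) and moved to about (4.7, 2.0).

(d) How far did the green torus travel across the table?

2.5

The green torus was near (1.2, 7.4) before and (3.2, 5.9) after, so it travelled √(2.0² + 1.5²) ≈ 2.5 units.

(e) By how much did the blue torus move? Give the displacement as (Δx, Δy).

(2.7, 0.2)

The blue torus started near (5.5, 7.4) and ended near (8.2, 7.6).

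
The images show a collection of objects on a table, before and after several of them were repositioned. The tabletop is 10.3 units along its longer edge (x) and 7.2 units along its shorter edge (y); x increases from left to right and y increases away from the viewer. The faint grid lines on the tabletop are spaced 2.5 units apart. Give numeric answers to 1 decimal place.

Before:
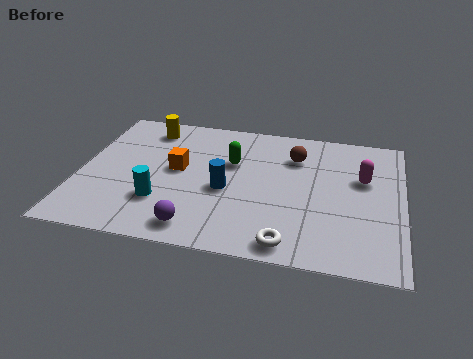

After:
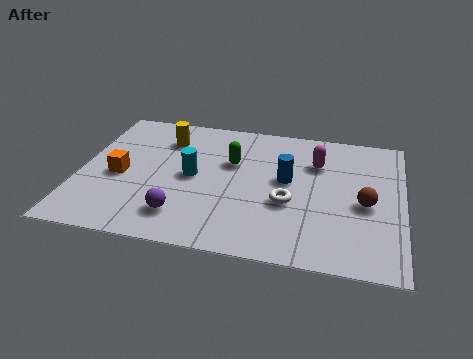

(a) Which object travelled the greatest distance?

the brown sphere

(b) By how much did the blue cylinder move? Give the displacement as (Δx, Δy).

(1.9, 0.9)

The blue cylinder was at about (4.7, 3.1) and moved to about (6.6, 4.0).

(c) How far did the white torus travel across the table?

2.0

From (6.8, 0.8) to (6.7, 2.8), the white torus covered √(0.1² + 2.0²) ≈ 2.0 units.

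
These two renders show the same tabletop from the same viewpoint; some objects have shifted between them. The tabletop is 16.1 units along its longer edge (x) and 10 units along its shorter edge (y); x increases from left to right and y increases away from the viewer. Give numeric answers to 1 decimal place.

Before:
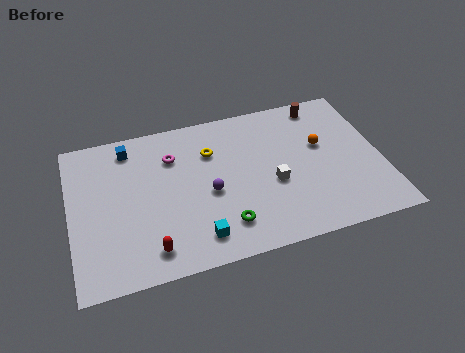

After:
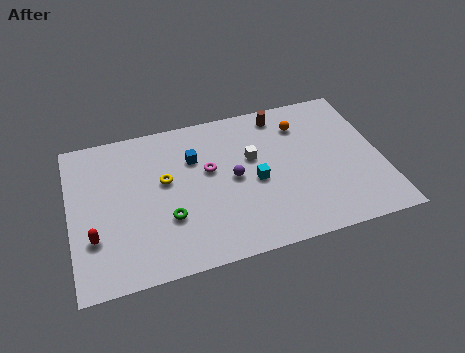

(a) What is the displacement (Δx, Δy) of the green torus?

(-2.8, 1.2)

From the two frames, the green torus sits at roughly (7.7, 2.1) before and (4.9, 3.3) after.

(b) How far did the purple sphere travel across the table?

1.4

From (7.1, 4.4) to (8.4, 5.0), the purple sphere covered √(1.3² + 0.6²) ≈ 1.4 units.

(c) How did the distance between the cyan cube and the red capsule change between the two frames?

+6.1

The distance was about 2.4 in the first image and 8.5 in the second, so they moved 6.1 units further apart.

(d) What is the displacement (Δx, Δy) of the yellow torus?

(-2.5, -1.3)

The yellow torus was at about (7.4, 7.1) and moved to about (4.9, 5.8).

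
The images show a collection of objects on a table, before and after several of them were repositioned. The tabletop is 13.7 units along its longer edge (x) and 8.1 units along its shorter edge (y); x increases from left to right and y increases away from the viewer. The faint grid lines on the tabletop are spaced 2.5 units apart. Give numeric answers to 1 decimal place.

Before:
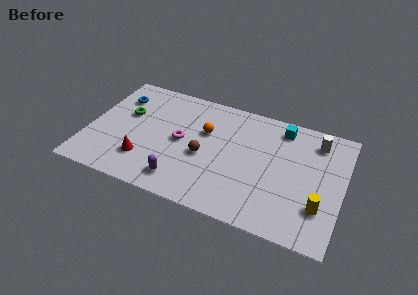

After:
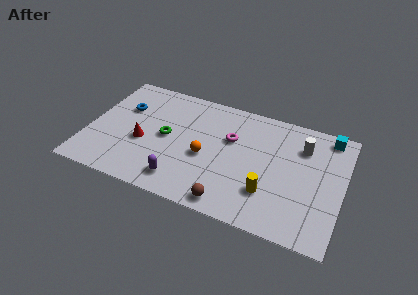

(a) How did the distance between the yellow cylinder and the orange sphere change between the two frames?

-3.3

Before: roughly 7.0 units apart; after: 3.7. That's 3.3 units closer together.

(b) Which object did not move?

the purple capsule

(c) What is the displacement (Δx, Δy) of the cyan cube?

(2.5, 0.3)

The cyan cube started near (10.2, 6.9) and ended near (12.7, 7.2).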